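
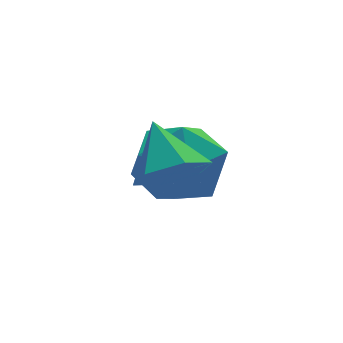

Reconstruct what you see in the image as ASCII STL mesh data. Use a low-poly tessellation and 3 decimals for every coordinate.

solid 
facet normal -0.066 -0.801 -0.595
outer loop
vertex -1.83 -4.533 1.733
vertex -2.427 -4.309 1.497
vertex -1.849 -4.127 1.188
endloop
endfacet
facet normal 0.914 0.341 0.222
outer loop
vertex -1.83 -4.533 1.733
vertex -1.849 -4.127 1.188
vertex -2.353 -3.411 2.163
endloop
endfacet
facet normal -0.066 -0.801 -0.595
outer loop
vertex -1.849 -4.127 1.188
vertex -2.427 -4.309 1.497
vertex -2.446 -3.903 0.952
endloop
endfacet
facet normal 0.450 0.815 -0.366
outer loop
vertex -1.849 -4.127 1.188
vertex -2.446 -3.903 0.952
vertex -2.353 -3.411 2.163
endloop
endfacet
facet normal -0.067 -0.801 -0.595
outer loop
vertex -2.446 -3.903 0.952
vertex -2.427 -4.309 1.497
vertex -3.024 -4.084 1.261
endloop
endfacet
facet normal -0.431 0.847 -0.311
outer loop
vertex -2.446 -3.903 0.952
vertex -3.024 -4.084 1.261
vertex -2.353 -3.411 2.163
endloop
endfacet
facet normal -0.067 -0.801 -0.595
outer loop
vertex -3.024 -4.084 1.261
vertex -2.427 -4.309 1.497
vertex -3.005 -4.49 1.806
endloop
endfacet
facet normal -0.852 0.405 0.332
outer loop
vertex -3.024 -4.084 1.261
vertex -3.005 -4.49 1.806
vertex -2.353 -3.411 2.163
endloop
endfacet
facet normal -0.067 -0.801 -0.595
outer loop
vertex -3.005 -4.49 1.806
vertex -2.427 -4.309 1.497
vertex -2.408 -4.715 2.042
endloop
endfacet
facet normal -0.389 -0.069 0.919
outer loop
vertex -3.005 -4.49 1.806
vertex -2.408 -4.715 2.042
vertex -2.353 -3.411 2.163
endloop
endfacet
facet normal -0.066 -0.801 -0.595
outer loop
vertex -2.408 -4.715 2.042
vertex -2.427 -4.309 1.497
vertex -1.83 -4.533 1.733
endloop
endfacet
facet normal 0.494 -0.101 0.864
outer loop
vertex -2.408 -4.715 2.042
vertex -1.83 -4.533 1.733
vertex -2.353 -3.411 2.163
endloop
endfacet
facet normal -0.439 0.357 0.825
outer loop
vertex -1.766 -1.916 0.751
vertex -2.298 -2.709 0.811
vertex -1.447 -2.67 1.247
endloop
endfacet
facet normal 0.230 0.601 0.766
outer loop
vertex -1.766 -1.916 0.751
vertex -1.447 -2.67 1.247
vertex -0.849 -2.18 0.683
endloop
endfacet
facet normal 0.284 0.948 0.144
outer loop
vertex -1.766 -1.916 0.751
vertex -0.849 -2.18 0.683
vertex -1.33 -1.917 -0.101
endloop
endfacet
facet normal -0.351 0.919 -0.181
outer loop
vertex -1.766 -1.916 0.751
vertex -1.33 -1.917 -0.101
vertex -2.226 -2.244 -0.022
endloop
endfacet
facet normal -0.798 0.553 0.240
outer loop
vertex -1.766 -1.916 0.751
vertex -2.226 -2.244 -0.022
vertex -2.298 -2.709 0.811
endloop
endfacet
facet normal 0.668 0.039 0.743
outer loop
vertex -0.849 -2.18 0.683
vertex -1.447 -2.67 1.247
vertex -0.814 -3.136 0.702
endloop
endfacet
facet normal -0.413 -0.356 0.838
outer loop
vertex -1.447 -2.67 1.247
vertex -2.298 -2.709 0.811
vertex -1.71 -3.463 0.781
endloop
endfacet
facet normal -0.993 -0.039 -0.107
outer loop
vertex -2.298 -2.709 0.811
vertex -2.226 -2.244 -0.022
vertex -2.191 -3.2 -0.003
endloop
endfacet
facet normal -0.271 0.553 -0.788
outer loop
vertex -2.226 -2.244 -0.022
vertex -1.33 -1.917 -0.101
vertex -1.593 -2.71 -0.567
endloop
endfacet
facet normal 0.756 0.600 -0.262
outer loop
vertex -1.33 -1.917 -0.101
vertex -0.849 -2.18 0.683
vertex -0.742 -2.671 -0.131
endloop
endfacet
facet normal 0.351 -0.919 0.181
outer loop
vertex -1.274 -3.464 -0.071
vertex -0.814 -3.136 0.702
vertex -1.71 -3.463 0.781
endloop
endfacet
facet normal -0.284 -0.948 -0.144
outer loop
vertex -1.274 -3.464 -0.071
vertex -1.71 -3.463 0.781
vertex -2.191 -3.2 -0.003
endloop
endfacet
facet normal -0.230 -0.601 -0.766
outer loop
vertex -1.274 -3.464 -0.071
vertex -2.191 -3.2 -0.003
vertex -1.593 -2.71 -0.567
endloop
endfacet
facet normal 0.439 -0.357 -0.825
outer loop
vertex -1.274 -3.464 -0.071
vertex -1.593 -2.71 -0.567
vertex -0.742 -2.671 -0.131
endloop
endfacet
facet normal 0.798 -0.553 -0.240
outer loop
vertex -1.274 -3.464 -0.071
vertex -0.742 -2.671 -0.131
vertex -0.814 -3.136 0.702
endloop
endfacet
facet normal 0.271 -0.553 0.788
outer loop
vertex -1.71 -3.463 0.781
vertex -0.814 -3.136 0.702
vertex -1.447 -2.67 1.247
endloop
endfacet
facet normal -0.756 -0.600 0.262
outer loop
vertex -2.191 -3.2 -0.003
vertex -1.71 -3.463 0.781
vertex -2.298 -2.709 0.811
endloop
endfacet
facet normal -0.668 -0.039 -0.743
outer loop
vertex -1.593 -2.71 -0.567
vertex -2.191 -3.2 -0.003
vertex -2.226 -2.244 -0.022
endloop
endfacet
facet normal 0.413 0.356 -0.838
outer loop
vertex -0.742 -2.671 -0.131
vertex -1.593 -2.71 -0.567
vertex -1.33 -1.917 -0.101
endloop
endfacet
facet normal 0.993 0.039 0.107
outer loop
vertex -0.814 -3.136 0.702
vertex -0.742 -2.671 -0.131
vertex -0.849 -2.18 0.683
endloop
endfacet

endsolid


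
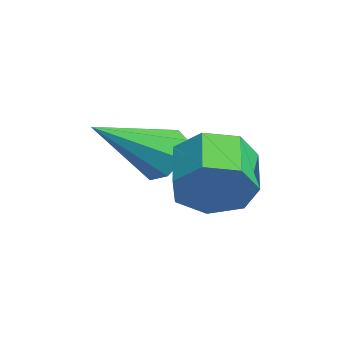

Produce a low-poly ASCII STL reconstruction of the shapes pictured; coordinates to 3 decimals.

solid 
facet normal -0.243 0.810 -0.534
outer loop
vertex 0.913 2.918 -2.468
vertex 0.278 2.975 -2.092
vertex 0.964 3.239 -2.004
endloop
endfacet
facet normal 0.992 -0.120 -0.026
outer loop
vertex 0.913 2.918 -2.468
vertex 0.964 3.239 -2.004
vertex 0.762 1.365 -1.028
endloop
endfacet
facet normal -0.243 0.809 -0.535
outer loop
vertex 0.964 3.239 -2.004
vertex 0.278 2.975 -2.092
vertex 0.612 3.406 -1.592
endloop
endfacet
facet normal 0.784 0.218 0.581
outer loop
vertex 0.964 3.239 -2.004
vertex 0.612 3.406 -1.592
vertex 0.762 1.365 -1.028
endloop
endfacet
facet normal -0.244 0.809 -0.535
outer loop
vertex 0.612 3.406 -1.592
vertex 0.278 2.975 -2.092
vertex 0.065 3.32 -1.473
endloop
endfacet
facet normal 0.163 0.274 0.948
outer loop
vertex 0.612 3.406 -1.592
vertex 0.065 3.32 -1.473
vertex 0.762 1.365 -1.028
endloop
endfacet
facet normal -0.243 0.809 -0.535
outer loop
vertex 0.065 3.32 -1.473
vertex 0.278 2.975 -2.092
vertex -0.357 3.032 -1.717
endloop
endfacet
facet normal -0.508 0.015 0.861
outer loop
vertex 0.065 3.32 -1.473
vertex -0.357 3.032 -1.717
vertex 0.762 1.365 -1.028
endloop
endfacet
facet normal -0.243 0.810 -0.534
outer loop
vertex -0.357 3.032 -1.717
vertex 0.278 2.975 -2.092
vertex -0.408 2.711 -2.18
endloop
endfacet
facet normal -0.834 -0.406 0.373
outer loop
vertex -0.357 3.032 -1.717
vertex -0.408 2.711 -2.18
vertex 0.762 1.365 -1.028
endloop
endfacet
facet normal -0.243 0.809 -0.535
outer loop
vertex -0.408 2.711 -2.18
vertex 0.278 2.975 -2.092
vertex -0.056 2.544 -2.592
endloop
endfacet
facet normal -0.626 -0.744 -0.233
outer loop
vertex -0.408 2.711 -2.18
vertex -0.056 2.544 -2.592
vertex 0.762 1.365 -1.028
endloop
endfacet
facet normal -0.244 0.809 -0.535
outer loop
vertex -0.056 2.544 -2.592
vertex 0.278 2.975 -2.092
vertex 0.491 2.63 -2.711
endloop
endfacet
facet normal -0.005 -0.800 -0.600
outer loop
vertex -0.056 2.544 -2.592
vertex 0.491 2.63 -2.711
vertex 0.762 1.365 -1.028
endloop
endfacet
facet normal -0.244 0.809 -0.535
outer loop
vertex 0.491 2.63 -2.711
vertex 0.278 2.975 -2.092
vertex 0.913 2.918 -2.468
endloop
endfacet
facet normal 0.665 -0.541 -0.514
outer loop
vertex 0.491 2.63 -2.711
vertex 0.913 2.918 -2.468
vertex 0.762 1.365 -1.028
endloop
endfacet
facet normal 0.874 -0.192 -0.446
outer loop
vertex 2.367 4.112 -1.896
vertex 1.931 3.669 -2.56
vertex 2.148 4.551 -2.514
endloop
endfacet
facet normal 0.398 0.809 0.433
outer loop
vertex 2.367 4.112 -1.896
vertex 2.148 4.551 -2.514
vertex 1.265 4.354 -1.335
endloop
endfacet
facet normal 0.399 0.808 0.434
outer loop
vertex 1.265 4.354 -1.335
vertex 2.148 4.551 -2.514
vertex 1.046 4.794 -1.954
endloop
endfacet
facet normal -0.874 0.192 0.446
outer loop
vertex 1.265 4.354 -1.335
vertex 1.046 4.794 -1.954
vertex 0.829 3.911 -2.0
endloop
endfacet
facet normal 0.875 -0.192 -0.445
outer loop
vertex 2.148 4.551 -2.514
vertex 1.931 3.669 -2.56
vertex 1.766 4.326 -3.168
endloop
endfacet
facet normal 0.033 0.939 -0.342
outer loop
vertex 2.148 4.551 -2.514
vertex 1.766 4.326 -3.168
vertex 1.046 4.794 -1.954
endloop
endfacet
facet normal 0.031 0.939 -0.343
outer loop
vertex 1.046 4.794 -1.954
vertex 1.766 4.326 -3.168
vertex 0.664 4.568 -2.607
endloop
endfacet
facet normal -0.875 0.192 0.445
outer loop
vertex 1.046 4.794 -1.954
vertex 0.664 4.568 -2.607
vertex 0.829 3.911 -2.0
endloop
endfacet
facet normal 0.875 -0.192 -0.445
outer loop
vertex 1.766 4.326 -3.168
vertex 1.931 3.669 -2.56
vertex 1.508 3.606 -3.364
endloop
endfacet
facet normal -0.358 0.363 -0.860
outer loop
vertex 1.766 4.326 -3.168
vertex 1.508 3.606 -3.364
vertex 0.664 4.568 -2.607
endloop
endfacet
facet normal -0.358 0.363 -0.860
outer loop
vertex 0.664 4.568 -2.607
vertex 1.508 3.606 -3.364
vertex 0.406 3.848 -2.803
endloop
endfacet
facet normal -0.874 0.192 0.446
outer loop
vertex 0.664 4.568 -2.607
vertex 0.406 3.848 -2.803
vertex 0.829 3.911 -2.0
endloop
endfacet
facet normal 0.875 -0.191 -0.445
outer loop
vertex 1.508 3.606 -3.364
vertex 1.931 3.669 -2.56
vertex 1.569 2.933 -2.955
endloop
endfacet
facet normal -0.479 -0.487 -0.730
outer loop
vertex 1.508 3.606 -3.364
vertex 1.569 2.933 -2.955
vertex 0.406 3.848 -2.803
endloop
endfacet
facet normal -0.479 -0.487 -0.730
outer loop
vertex 0.406 3.848 -2.803
vertex 1.569 2.933 -2.955
vertex 0.467 3.175 -2.394
endloop
endfacet
facet normal -0.874 0.192 0.446
outer loop
vertex 0.406 3.848 -2.803
vertex 0.467 3.175 -2.394
vertex 0.829 3.911 -2.0
endloop
endfacet
facet normal 0.875 -0.192 -0.445
outer loop
vertex 1.569 2.933 -2.955
vertex 1.931 3.669 -2.56
vertex 1.902 2.814 -2.249
endloop
endfacet
facet normal -0.239 -0.970 -0.051
outer loop
vertex 1.569 2.933 -2.955
vertex 1.902 2.814 -2.249
vertex 0.467 3.175 -2.394
endloop
endfacet
facet normal -0.239 -0.970 -0.049
outer loop
vertex 0.467 3.175 -2.394
vertex 1.902 2.814 -2.249
vertex 0.8 3.057 -1.688
endloop
endfacet
facet normal -0.875 0.192 0.445
outer loop
vertex 0.467 3.175 -2.394
vertex 0.8 3.057 -1.688
vertex 0.829 3.911 -2.0
endloop
endfacet
facet normal 0.875 -0.192 -0.445
outer loop
vertex 1.902 2.814 -2.249
vertex 1.931 3.669 -2.56
vertex 2.257 3.339 -1.777
endloop
endfacet
facet normal 0.181 -0.722 0.668
outer loop
vertex 1.902 2.814 -2.249
vertex 2.257 3.339 -1.777
vertex 0.8 3.057 -1.688
endloop
endfacet
facet normal 0.181 -0.722 0.668
outer loop
vertex 0.8 3.057 -1.688
vertex 2.257 3.339 -1.777
vertex 1.155 3.581 -1.217
endloop
endfacet
facet normal -0.875 0.192 0.445
outer loop
vertex 0.8 3.057 -1.688
vertex 1.155 3.581 -1.217
vertex 0.829 3.911 -2.0
endloop
endfacet
facet normal 0.874 -0.193 -0.445
outer loop
vertex 2.257 3.339 -1.777
vertex 1.931 3.669 -2.56
vertex 2.367 4.112 -1.896
endloop
endfacet
facet normal 0.464 0.070 0.883
outer loop
vertex 2.257 3.339 -1.777
vertex 2.367 4.112 -1.896
vertex 1.155 3.581 -1.217
endloop
endfacet
facet normal 0.465 0.069 0.883
outer loop
vertex 1.155 3.581 -1.217
vertex 2.367 4.112 -1.896
vertex 1.265 4.354 -1.335
endloop
endfacet
facet normal -0.875 0.192 0.445
outer loop
vertex 1.155 3.581 -1.217
vertex 1.265 4.354 -1.335
vertex 0.829 3.911 -2.0
endloop
endfacet

endsolid


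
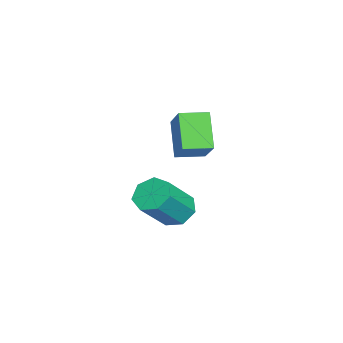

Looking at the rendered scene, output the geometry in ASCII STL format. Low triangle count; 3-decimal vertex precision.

solid 
facet normal -0.550 0.411 -0.727
outer loop
vertex 3.263 -2.032 0.857
vertex 2.73 -1.664 1.468
vertex 3.468 -1.328 1.1
endloop
endfacet
facet normal 0.792 -0.020 -0.611
outer loop
vertex 3.263 -2.032 0.857
vertex 3.468 -1.328 1.1
vertex 4.402 -2.883 2.361
endloop
endfacet
facet normal 0.792 -0.020 -0.611
outer loop
vertex 4.402 -2.883 2.361
vertex 3.468 -1.328 1.1
vertex 4.607 -2.179 2.604
endloop
endfacet
facet normal 0.551 -0.411 0.726
outer loop
vertex 4.402 -2.883 2.361
vertex 4.607 -2.179 2.604
vertex 3.87 -2.516 2.972
endloop
endfacet
facet normal -0.550 0.411 -0.727
outer loop
vertex 3.468 -1.328 1.1
vertex 2.73 -1.664 1.468
vertex 3.117 -0.877 1.62
endloop
endfacet
facet normal 0.701 0.700 -0.134
outer loop
vertex 3.468 -1.328 1.1
vertex 3.117 -0.877 1.62
vertex 4.607 -2.179 2.604
endloop
endfacet
facet normal 0.701 0.701 -0.134
outer loop
vertex 4.607 -2.179 2.604
vertex 3.117 -0.877 1.62
vertex 4.256 -1.729 3.124
endloop
endfacet
facet normal 0.551 -0.410 0.727
outer loop
vertex 4.607 -2.179 2.604
vertex 4.256 -1.729 3.124
vertex 3.87 -2.516 2.972
endloop
endfacet
facet normal -0.551 0.411 -0.726
outer loop
vertex 3.117 -0.877 1.62
vertex 2.73 -1.664 1.468
vertex 2.476 -1.019 2.026
endloop
endfacet
facet normal 0.083 0.893 0.443
outer loop
vertex 3.117 -0.877 1.62
vertex 2.476 -1.019 2.026
vertex 4.256 -1.729 3.124
endloop
endfacet
facet normal 0.083 0.893 0.443
outer loop
vertex 4.256 -1.729 3.124
vertex 2.476 -1.019 2.026
vertex 3.615 -1.871 3.53
endloop
endfacet
facet normal 0.551 -0.411 0.726
outer loop
vertex 4.256 -1.729 3.124
vertex 3.615 -1.871 3.53
vertex 3.87 -2.516 2.972
endloop
endfacet
facet normal -0.550 0.412 -0.726
outer loop
vertex 2.476 -1.019 2.026
vertex 2.73 -1.664 1.468
vertex 2.026 -1.647 2.011
endloop
endfacet
facet normal -0.598 0.412 0.687
outer loop
vertex 2.476 -1.019 2.026
vertex 2.026 -1.647 2.011
vertex 3.615 -1.871 3.53
endloop
endfacet
facet normal -0.598 0.413 0.687
outer loop
vertex 3.615 -1.871 3.53
vertex 2.026 -1.647 2.011
vertex 3.165 -2.498 3.515
endloop
endfacet
facet normal 0.549 -0.412 0.727
outer loop
vertex 3.615 -1.871 3.53
vertex 3.165 -2.498 3.515
vertex 3.87 -2.516 2.972
endloop
endfacet
facet normal -0.551 0.410 -0.727
outer loop
vertex 2.026 -1.647 2.011
vertex 2.73 -1.664 1.468
vertex 2.107 -2.288 1.588
endloop
endfacet
facet normal -0.828 -0.378 0.414
outer loop
vertex 2.026 -1.647 2.011
vertex 2.107 -2.288 1.588
vertex 3.165 -2.498 3.515
endloop
endfacet
facet normal -0.828 -0.378 0.414
outer loop
vertex 3.165 -2.498 3.515
vertex 2.107 -2.288 1.588
vertex 3.246 -3.139 3.092
endloop
endfacet
facet normal 0.550 -0.411 0.727
outer loop
vertex 3.165 -2.498 3.515
vertex 3.246 -3.139 3.092
vertex 3.87 -2.516 2.972
endloop
endfacet
facet normal -0.551 0.411 -0.726
outer loop
vertex 2.107 -2.288 1.588
vertex 2.73 -1.664 1.468
vertex 2.657 -2.459 1.074
endloop
endfacet
facet normal -0.435 -0.884 -0.171
outer loop
vertex 2.107 -2.288 1.588
vertex 2.657 -2.459 1.074
vertex 3.246 -3.139 3.092
endloop
endfacet
facet normal -0.435 -0.884 -0.171
outer loop
vertex 3.246 -3.139 3.092
vertex 2.657 -2.459 1.074
vertex 3.796 -3.31 2.578
endloop
endfacet
facet normal 0.551 -0.412 0.726
outer loop
vertex 3.246 -3.139 3.092
vertex 3.796 -3.31 2.578
vertex 3.87 -2.516 2.972
endloop
endfacet
facet normal -0.550 0.411 -0.727
outer loop
vertex 2.657 -2.459 1.074
vertex 2.73 -1.664 1.468
vertex 3.263 -2.032 0.857
endloop
endfacet
facet normal 0.286 -0.725 -0.627
outer loop
vertex 2.657 -2.459 1.074
vertex 3.263 -2.032 0.857
vertex 3.796 -3.31 2.578
endloop
endfacet
facet normal 0.286 -0.725 -0.627
outer loop
vertex 3.796 -3.31 2.578
vertex 3.263 -2.032 0.857
vertex 4.402 -2.883 2.361
endloop
endfacet
facet normal 0.550 -0.412 0.726
outer loop
vertex 3.796 -3.31 2.578
vertex 4.402 -2.883 2.361
vertex 3.87 -2.516 2.972
endloop
endfacet
facet normal -0.698 -0.267 -0.664
outer loop
vertex -1.729 -2.466 4.062
vertex -2.129 -1.231 3.986
vertex -0.501 -2.156 2.646
endloop
endfacet
facet normal 0.308 -0.950 0.059
outer loop
vertex 0.769 -1.669 3.854
vertex -1.729 -2.466 4.062
vertex -0.501 -2.156 2.646
endloop
endfacet
facet normal -0.698 -0.268 -0.663
outer loop
vertex -0.501 -2.156 2.646
vertex -2.129 -1.231 3.986
vertex -0.902 -0.921 2.569
endloop
endfacet
facet normal 0.646 0.163 -0.745
outer loop
vertex -0.902 -0.921 2.569
vertex 0.769 -1.669 3.854
vertex -0.501 -2.156 2.646
endloop
endfacet
facet normal -0.646 -0.163 0.745
outer loop
vertex -1.729 -2.466 4.062
vertex -0.859 -0.744 5.194
vertex -2.129 -1.231 3.986
endloop
endfacet
facet normal 0.308 -0.950 0.059
outer loop
vertex -0.458 -1.979 5.271
vertex -1.729 -2.466 4.062
vertex 0.769 -1.669 3.854
endloop
endfacet
facet normal -0.646 -0.163 0.745
outer loop
vertex -0.458 -1.979 5.271
vertex -0.859 -0.744 5.194
vertex -1.729 -2.466 4.062
endloop
endfacet
facet normal -0.308 0.950 -0.059
outer loop
vertex -2.129 -1.231 3.986
vertex -0.859 -0.744 5.194
vertex -0.902 -0.921 2.569
endloop
endfacet
facet normal 0.646 0.163 -0.745
outer loop
vertex 0.369 -0.434 3.778
vertex 0.769 -1.669 3.854
vertex -0.902 -0.921 2.569
endloop
endfacet
facet normal -0.308 0.950 -0.059
outer loop
vertex -0.902 -0.921 2.569
vertex -0.859 -0.744 5.194
vertex 0.369 -0.434 3.778
endloop
endfacet
facet normal 0.699 0.267 0.664
outer loop
vertex 0.369 -0.434 3.778
vertex -0.458 -1.979 5.271
vertex 0.769 -1.669 3.854
endloop
endfacet
facet normal 0.698 0.268 0.664
outer loop
vertex -0.859 -0.744 5.194
vertex -0.458 -1.979 5.271
vertex 0.369 -0.434 3.778
endloop
endfacet

endsolid


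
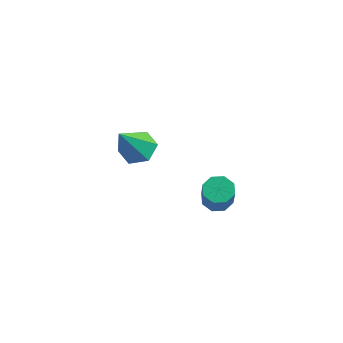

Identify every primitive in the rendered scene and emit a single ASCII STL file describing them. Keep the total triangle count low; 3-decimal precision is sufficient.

solid 
facet normal -0.383 0.422 -0.822
outer loop
vertex 3.274 2.041 0.538
vertex 2.689 1.765 0.669
vertex 2.98 2.335 0.826
endloop
endfacet
facet normal 0.718 0.696 0.023
outer loop
vertex 3.274 2.041 0.538
vertex 2.98 2.335 0.826
vertex 3.936 1.312 1.961
endloop
endfacet
facet normal 0.719 0.695 0.021
outer loop
vertex 3.936 1.312 1.961
vertex 2.98 2.335 0.826
vertex 3.643 1.606 2.248
endloop
endfacet
facet normal 0.382 -0.422 0.822
outer loop
vertex 3.936 1.312 1.961
vertex 3.643 1.606 2.248
vertex 3.351 1.035 2.091
endloop
endfacet
facet normal -0.382 0.422 -0.822
outer loop
vertex 2.98 2.335 0.826
vertex 2.689 1.765 0.669
vertex 2.516 2.295 1.021
endloop
endfacet
facet normal 0.098 0.903 0.418
outer loop
vertex 2.98 2.335 0.826
vertex 2.516 2.295 1.021
vertex 3.643 1.606 2.248
endloop
endfacet
facet normal 0.098 0.904 0.417
outer loop
vertex 3.643 1.606 2.248
vertex 2.516 2.295 1.021
vertex 3.179 1.566 2.444
endloop
endfacet
facet normal 0.383 -0.422 0.822
outer loop
vertex 3.643 1.606 2.248
vertex 3.179 1.566 2.444
vertex 3.351 1.035 2.091
endloop
endfacet
facet normal -0.382 0.421 -0.822
outer loop
vertex 2.516 2.295 1.021
vertex 2.689 1.765 0.669
vertex 2.153 1.944 1.01
endloop
endfacet
facet normal -0.581 0.583 0.569
outer loop
vertex 2.516 2.295 1.021
vertex 2.153 1.944 1.01
vertex 3.179 1.566 2.444
endloop
endfacet
facet normal -0.581 0.583 0.569
outer loop
vertex 3.179 1.566 2.444
vertex 2.153 1.944 1.01
vertex 2.816 1.215 2.433
endloop
endfacet
facet normal 0.383 -0.422 0.822
outer loop
vertex 3.179 1.566 2.444
vertex 2.816 1.215 2.433
vertex 3.351 1.035 2.091
endloop
endfacet
facet normal -0.382 0.422 -0.822
outer loop
vertex 2.153 1.944 1.01
vertex 2.689 1.765 0.669
vertex 2.104 1.488 0.799
endloop
endfacet
facet normal -0.919 -0.080 0.387
outer loop
vertex 2.153 1.944 1.01
vertex 2.104 1.488 0.799
vertex 2.816 1.215 2.433
endloop
endfacet
facet normal -0.919 -0.078 0.387
outer loop
vertex 2.816 1.215 2.433
vertex 2.104 1.488 0.799
vertex 2.766 0.759 2.222
endloop
endfacet
facet normal 0.383 -0.422 0.822
outer loop
vertex 2.816 1.215 2.433
vertex 2.766 0.759 2.222
vertex 3.351 1.035 2.091
endloop
endfacet
facet normal -0.382 0.422 -0.822
outer loop
vertex 2.104 1.488 0.799
vertex 2.689 1.765 0.669
vertex 2.397 1.194 0.512
endloop
endfacet
facet normal -0.719 -0.695 -0.022
outer loop
vertex 2.104 1.488 0.799
vertex 2.397 1.194 0.512
vertex 2.766 0.759 2.222
endloop
endfacet
facet normal -0.718 -0.696 -0.022
outer loop
vertex 2.766 0.759 2.222
vertex 2.397 1.194 0.512
vertex 3.06 0.465 1.934
endloop
endfacet
facet normal 0.383 -0.422 0.822
outer loop
vertex 2.766 0.759 2.222
vertex 3.06 0.465 1.934
vertex 3.351 1.035 2.091
endloop
endfacet
facet normal -0.383 0.422 -0.822
outer loop
vertex 2.397 1.194 0.512
vertex 2.689 1.765 0.669
vertex 2.861 1.234 0.316
endloop
endfacet
facet normal -0.098 -0.903 -0.417
outer loop
vertex 2.397 1.194 0.512
vertex 2.861 1.234 0.316
vertex 3.06 0.465 1.934
endloop
endfacet
facet normal -0.098 -0.903 -0.417
outer loop
vertex 3.06 0.465 1.934
vertex 2.861 1.234 0.316
vertex 3.524 0.505 1.739
endloop
endfacet
facet normal 0.382 -0.422 0.822
outer loop
vertex 3.06 0.465 1.934
vertex 3.524 0.505 1.739
vertex 3.351 1.035 2.091
endloop
endfacet
facet normal -0.383 0.422 -0.822
outer loop
vertex 2.861 1.234 0.316
vertex 2.689 1.765 0.669
vertex 3.224 1.585 0.327
endloop
endfacet
facet normal 0.581 -0.583 -0.569
outer loop
vertex 2.861 1.234 0.316
vertex 3.224 1.585 0.327
vertex 3.524 0.505 1.739
endloop
endfacet
facet normal 0.581 -0.583 -0.569
outer loop
vertex 3.524 0.505 1.739
vertex 3.224 1.585 0.327
vertex 3.887 0.856 1.75
endloop
endfacet
facet normal 0.382 -0.421 0.822
outer loop
vertex 3.524 0.505 1.739
vertex 3.887 0.856 1.75
vertex 3.351 1.035 2.091
endloop
endfacet
facet normal -0.383 0.422 -0.822
outer loop
vertex 3.224 1.585 0.327
vertex 2.689 1.765 0.669
vertex 3.274 2.041 0.538
endloop
endfacet
facet normal 0.918 0.079 -0.388
outer loop
vertex 3.224 1.585 0.327
vertex 3.274 2.041 0.538
vertex 3.887 0.856 1.75
endloop
endfacet
facet normal 0.919 0.080 -0.386
outer loop
vertex 3.887 0.856 1.75
vertex 3.274 2.041 0.538
vertex 3.936 1.312 1.961
endloop
endfacet
facet normal 0.382 -0.422 0.822
outer loop
vertex 3.887 0.856 1.75
vertex 3.936 1.312 1.961
vertex 3.351 1.035 2.091
endloop
endfacet
facet normal -0.042 0.579 -0.814
outer loop
vertex -1.221 2.671 1.238
vertex -1.904 2.215 0.949
vertex -2.028 2.914 1.453
endloop
endfacet
facet normal 0.363 0.524 0.771
outer loop
vertex -1.221 2.671 1.238
vertex -2.028 2.914 1.453
vertex -1.816 1.005 2.651
endloop
endfacet
facet normal -0.042 0.579 -0.814
outer loop
vertex -2.028 2.914 1.453
vertex -1.904 2.215 0.949
vertex -2.711 2.459 1.164
endloop
endfacet
facet normal -0.567 0.392 0.724
outer loop
vertex -2.028 2.914 1.453
vertex -2.711 2.459 1.164
vertex -1.816 1.005 2.651
endloop
endfacet
facet normal -0.042 0.579 -0.814
outer loop
vertex -2.711 2.459 1.164
vertex -1.904 2.215 0.949
vertex -2.587 1.76 0.661
endloop
endfacet
facet normal -0.916 -0.328 0.230
outer loop
vertex -2.711 2.459 1.164
vertex -2.587 1.76 0.661
vertex -1.816 1.005 2.651
endloop
endfacet
facet normal -0.043 0.579 -0.814
outer loop
vertex -2.587 1.76 0.661
vertex -1.904 2.215 0.949
vertex -1.78 1.517 0.446
endloop
endfacet
facet normal -0.334 -0.917 -0.218
outer loop
vertex -2.587 1.76 0.661
vertex -1.78 1.517 0.446
vertex -1.816 1.005 2.651
endloop
endfacet
facet normal -0.043 0.579 -0.814
outer loop
vertex -1.78 1.517 0.446
vertex -1.904 2.215 0.949
vertex -1.097 1.972 0.734
endloop
endfacet
facet normal 0.595 -0.785 -0.172
outer loop
vertex -1.78 1.517 0.446
vertex -1.097 1.972 0.734
vertex -1.816 1.005 2.651
endloop
endfacet
facet normal -0.042 0.579 -0.814
outer loop
vertex -1.097 1.972 0.734
vertex -1.904 2.215 0.949
vertex -1.221 2.671 1.238
endloop
endfacet
facet normal 0.945 -0.064 0.322
outer loop
vertex -1.097 1.972 0.734
vertex -1.221 2.671 1.238
vertex -1.816 1.005 2.651
endloop
endfacet

endsolid


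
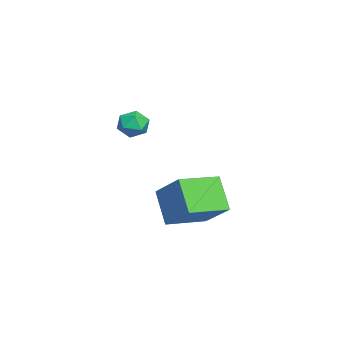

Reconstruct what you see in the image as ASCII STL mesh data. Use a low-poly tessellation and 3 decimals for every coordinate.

solid 
facet normal -0.583 0.801 -0.136
outer loop
vertex 1.248 4.193 -1.75
vertex 2.214 4.676 -3.05
vertex 0.151 3.194 -2.936
endloop
endfacet
facet normal -0.572 -0.285 0.769
outer loop
vertex 1.206 1.744 -2.69
vertex 1.248 4.193 -1.75
vertex 0.151 3.194 -2.936
endloop
endfacet
facet normal -0.583 0.801 -0.136
outer loop
vertex 0.151 3.194 -2.936
vertex 2.214 4.676 -3.05
vertex 1.117 3.677 -4.236
endloop
endfacet
facet normal -0.577 -0.526 -0.624
outer loop
vertex 1.117 3.677 -4.236
vertex 1.206 1.744 -2.69
vertex 0.151 3.194 -2.936
endloop
endfacet
facet normal 0.577 0.526 0.624
outer loop
vertex 1.248 4.193 -1.75
vertex 3.269 3.226 -2.804
vertex 2.214 4.676 -3.05
endloop
endfacet
facet normal -0.572 -0.285 0.769
outer loop
vertex 2.303 2.743 -1.504
vertex 1.248 4.193 -1.75
vertex 1.206 1.744 -2.69
endloop
endfacet
facet normal 0.577 0.526 0.624
outer loop
vertex 2.303 2.743 -1.504
vertex 3.269 3.226 -2.804
vertex 1.248 4.193 -1.75
endloop
endfacet
facet normal 0.572 0.285 -0.769
outer loop
vertex 2.214 4.676 -3.05
vertex 3.269 3.226 -2.804
vertex 1.117 3.677 -4.236
endloop
endfacet
facet normal -0.577 -0.526 -0.624
outer loop
vertex 2.172 2.227 -3.99
vertex 1.206 1.744 -2.69
vertex 1.117 3.677 -4.236
endloop
endfacet
facet normal 0.572 0.285 -0.769
outer loop
vertex 1.117 3.677 -4.236
vertex 3.269 3.226 -2.804
vertex 2.172 2.227 -3.99
endloop
endfacet
facet normal 0.583 -0.801 0.136
outer loop
vertex 2.172 2.227 -3.99
vertex 2.303 2.743 -1.504
vertex 1.206 1.744 -2.69
endloop
endfacet
facet normal 0.583 -0.801 0.136
outer loop
vertex 3.269 3.226 -2.804
vertex 2.303 2.743 -1.504
vertex 2.172 2.227 -3.99
endloop
endfacet
facet normal 0.040 -0.188 0.981
outer loop
vertex 2.561 1.198 2.095
vertex 2.93 0.636 1.972
vertex 3.243 1.234 2.074
endloop
endfacet
facet normal -0.001 0.514 0.858
outer loop
vertex 2.561 1.198 2.095
vertex 3.243 1.234 2.074
vertex 2.865 1.723 1.781
endloop
endfacet
facet normal -0.598 0.637 0.487
outer loop
vertex 2.561 1.198 2.095
vertex 2.865 1.723 1.781
vertex 2.318 1.426 1.498
endloop
endfacet
facet normal -0.925 0.012 0.381
outer loop
vertex 2.561 1.198 2.095
vertex 2.318 1.426 1.498
vertex 2.358 0.754 1.616
endloop
endfacet
facet normal -0.530 -0.498 0.686
outer loop
vertex 2.561 1.198 2.095
vertex 2.358 0.754 1.616
vertex 2.93 0.636 1.972
endloop
endfacet
facet normal 0.554 0.699 0.452
outer loop
vertex 2.865 1.723 1.781
vertex 3.243 1.234 2.074
vertex 3.422 1.486 1.464
endloop
endfacet
facet normal 0.622 -0.437 0.650
outer loop
vertex 3.243 1.234 2.074
vertex 2.93 0.636 1.972
vertex 3.462 0.814 1.582
endloop
endfacet
facet normal -0.301 -0.938 0.173
outer loop
vertex 2.93 0.636 1.972
vertex 2.358 0.754 1.616
vertex 2.915 0.517 1.299
endloop
endfacet
facet normal -0.940 -0.113 -0.322
outer loop
vertex 2.358 0.754 1.616
vertex 2.318 1.426 1.498
vertex 2.537 1.006 1.006
endloop
endfacet
facet normal -0.411 0.899 -0.150
outer loop
vertex 2.318 1.426 1.498
vertex 2.865 1.723 1.781
vertex 2.85 1.604 1.108
endloop
endfacet
facet normal 0.925 -0.012 -0.381
outer loop
vertex 3.219 1.042 0.985
vertex 3.422 1.486 1.464
vertex 3.462 0.814 1.582
endloop
endfacet
facet normal 0.598 -0.637 -0.487
outer loop
vertex 3.219 1.042 0.985
vertex 3.462 0.814 1.582
vertex 2.915 0.517 1.299
endloop
endfacet
facet normal 0.001 -0.514 -0.858
outer loop
vertex 3.219 1.042 0.985
vertex 2.915 0.517 1.299
vertex 2.537 1.006 1.006
endloop
endfacet
facet normal -0.040 0.188 -0.981
outer loop
vertex 3.219 1.042 0.985
vertex 2.537 1.006 1.006
vertex 2.85 1.604 1.108
endloop
endfacet
facet normal 0.530 0.498 -0.686
outer loop
vertex 3.219 1.042 0.985
vertex 2.85 1.604 1.108
vertex 3.422 1.486 1.464
endloop
endfacet
facet normal 0.940 0.113 0.322
outer loop
vertex 3.462 0.814 1.582
vertex 3.422 1.486 1.464
vertex 3.243 1.234 2.074
endloop
endfacet
facet normal 0.411 -0.899 0.150
outer loop
vertex 2.915 0.517 1.299
vertex 3.462 0.814 1.582
vertex 2.93 0.636 1.972
endloop
endfacet
facet normal -0.554 -0.699 -0.452
outer loop
vertex 2.537 1.006 1.006
vertex 2.915 0.517 1.299
vertex 2.358 0.754 1.616
endloop
endfacet
facet normal -0.622 0.437 -0.650
outer loop
vertex 2.85 1.604 1.108
vertex 2.537 1.006 1.006
vertex 2.318 1.426 1.498
endloop
endfacet
facet normal 0.301 0.938 -0.173
outer loop
vertex 3.422 1.486 1.464
vertex 2.85 1.604 1.108
vertex 2.865 1.723 1.781
endloop
endfacet

endsolid


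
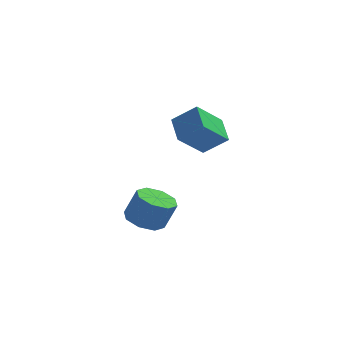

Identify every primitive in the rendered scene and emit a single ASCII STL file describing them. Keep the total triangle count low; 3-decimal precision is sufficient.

solid 
facet normal -0.783 0.061 -0.619
outer loop
vertex 1.932 1.221 3.403
vertex 2.909 2.089 2.254
vertex 2.295 0.054 2.829
endloop
endfacet
facet normal -0.562 -0.499 0.660
outer loop
vertex 3.351 -0.029 3.666
vertex 1.932 1.221 3.403
vertex 2.295 0.054 2.829
endloop
endfacet
facet normal -0.782 0.061 -0.620
outer loop
vertex 2.295 0.054 2.829
vertex 2.909 2.089 2.254
vertex 3.272 0.922 1.681
endloop
endfacet
facet normal 0.269 -0.864 -0.425
outer loop
vertex 3.272 0.922 1.681
vertex 3.351 -0.029 3.666
vertex 2.295 0.054 2.829
endloop
endfacet
facet normal -0.269 0.865 0.425
outer loop
vertex 1.932 1.221 3.403
vertex 3.965 2.006 3.091
vertex 2.909 2.089 2.254
endloop
endfacet
facet normal -0.562 -0.499 0.660
outer loop
vertex 2.988 1.138 4.239
vertex 1.932 1.221 3.403
vertex 3.351 -0.029 3.666
endloop
endfacet
facet normal -0.269 0.864 0.425
outer loop
vertex 2.988 1.138 4.239
vertex 3.965 2.006 3.091
vertex 1.932 1.221 3.403
endloop
endfacet
facet normal 0.562 0.499 -0.660
outer loop
vertex 2.909 2.089 2.254
vertex 3.965 2.006 3.091
vertex 3.272 0.922 1.681
endloop
endfacet
facet normal 0.268 -0.865 -0.425
outer loop
vertex 4.328 0.839 2.517
vertex 3.351 -0.029 3.666
vertex 3.272 0.922 1.681
endloop
endfacet
facet normal 0.562 0.499 -0.660
outer loop
vertex 3.272 0.922 1.681
vertex 3.965 2.006 3.091
vertex 4.328 0.839 2.517
endloop
endfacet
facet normal 0.783 -0.061 0.620
outer loop
vertex 4.328 0.839 2.517
vertex 2.988 1.138 4.239
vertex 3.351 -0.029 3.666
endloop
endfacet
facet normal 0.783 -0.061 0.620
outer loop
vertex 3.965 2.006 3.091
vertex 2.988 1.138 4.239
vertex 4.328 0.839 2.517
endloop
endfacet
facet normal -0.380 -0.029 -0.924
outer loop
vertex 1.69 0.629 -2.695
vertex 0.83 0.78 -2.346
vertex 1.53 1.329 -2.651
endloop
endfacet
facet normal 0.898 0.229 -0.376
outer loop
vertex 1.69 0.629 -2.695
vertex 1.53 1.329 -2.651
vertex 2.23 0.669 -1.382
endloop
endfacet
facet normal 0.898 0.230 -0.376
outer loop
vertex 2.23 0.669 -1.382
vertex 1.53 1.329 -2.651
vertex 2.069 1.369 -1.338
endloop
endfacet
facet normal 0.379 0.029 0.925
outer loop
vertex 2.23 0.669 -1.382
vertex 2.069 1.369 -1.338
vertex 1.37 0.82 -1.034
endloop
endfacet
facet normal -0.380 -0.028 -0.924
outer loop
vertex 1.53 1.329 -2.651
vertex 0.83 0.78 -2.346
vertex 0.96 1.707 -2.428
endloop
endfacet
facet normal 0.477 0.850 -0.222
outer loop
vertex 1.53 1.329 -2.651
vertex 0.96 1.707 -2.428
vertex 2.069 1.369 -1.338
endloop
endfacet
facet normal 0.478 0.849 -0.223
outer loop
vertex 2.069 1.369 -1.338
vertex 0.96 1.707 -2.428
vertex 1.5 1.748 -1.115
endloop
endfacet
facet normal 0.381 0.027 0.924
outer loop
vertex 2.069 1.369 -1.338
vertex 1.5 1.748 -1.115
vertex 1.37 0.82 -1.034
endloop
endfacet
facet normal -0.379 -0.029 -0.925
outer loop
vertex 0.96 1.707 -2.428
vertex 0.83 0.78 -2.346
vertex 0.314 1.542 -2.158
endloop
endfacet
facet normal -0.223 0.973 0.061
outer loop
vertex 0.96 1.707 -2.428
vertex 0.314 1.542 -2.158
vertex 1.5 1.748 -1.115
endloop
endfacet
facet normal -0.223 0.973 0.061
outer loop
vertex 1.5 1.748 -1.115
vertex 0.314 1.542 -2.158
vertex 0.854 1.583 -0.845
endloop
endfacet
facet normal 0.379 0.028 0.925
outer loop
vertex 1.5 1.748 -1.115
vertex 0.854 1.583 -0.845
vertex 1.37 0.82 -1.034
endloop
endfacet
facet normal -0.379 -0.029 -0.925
outer loop
vertex 0.314 1.542 -2.158
vertex 0.83 0.78 -2.346
vertex -0.03 0.931 -1.998
endloop
endfacet
facet normal -0.792 0.527 0.309
outer loop
vertex 0.314 1.542 -2.158
vertex -0.03 0.931 -1.998
vertex 0.854 1.583 -0.845
endloop
endfacet
facet normal -0.792 0.526 0.310
outer loop
vertex 0.854 1.583 -0.845
vertex -0.03 0.931 -1.998
vertex 0.51 0.971 -0.685
endloop
endfacet
facet normal 0.380 0.028 0.925
outer loop
vertex 0.854 1.583 -0.845
vertex 0.51 0.971 -0.685
vertex 1.37 0.82 -1.034
endloop
endfacet
facet normal -0.379 -0.029 -0.925
outer loop
vertex -0.03 0.931 -1.998
vertex 0.83 0.78 -2.346
vertex 0.131 0.231 -2.042
endloop
endfacet
facet normal -0.898 -0.230 0.376
outer loop
vertex -0.03 0.931 -1.998
vertex 0.131 0.231 -2.042
vertex 0.51 0.971 -0.685
endloop
endfacet
facet normal -0.898 -0.229 0.376
outer loop
vertex 0.51 0.971 -0.685
vertex 0.131 0.231 -2.042
vertex 0.67 0.271 -0.729
endloop
endfacet
facet normal 0.380 0.029 0.924
outer loop
vertex 0.51 0.971 -0.685
vertex 0.67 0.271 -0.729
vertex 1.37 0.82 -1.034
endloop
endfacet
facet normal -0.381 -0.027 -0.924
outer loop
vertex 0.131 0.231 -2.042
vertex 0.83 0.78 -2.346
vertex 0.7 -0.148 -2.265
endloop
endfacet
facet normal -0.479 -0.849 0.222
outer loop
vertex 0.131 0.231 -2.042
vertex 0.7 -0.148 -2.265
vertex 0.67 0.271 -0.729
endloop
endfacet
facet normal -0.477 -0.850 0.223
outer loop
vertex 0.67 0.271 -0.729
vertex 0.7 -0.148 -2.265
vertex 1.24 -0.107 -0.952
endloop
endfacet
facet normal 0.380 0.028 0.924
outer loop
vertex 0.67 0.271 -0.729
vertex 1.24 -0.107 -0.952
vertex 1.37 0.82 -1.034
endloop
endfacet
facet normal -0.379 -0.028 -0.925
outer loop
vertex 0.7 -0.148 -2.265
vertex 0.83 0.78 -2.346
vertex 1.346 0.017 -2.535
endloop
endfacet
facet normal 0.223 -0.973 -0.061
outer loop
vertex 0.7 -0.148 -2.265
vertex 1.346 0.017 -2.535
vertex 1.24 -0.107 -0.952
endloop
endfacet
facet normal 0.223 -0.973 -0.061
outer loop
vertex 1.24 -0.107 -0.952
vertex 1.346 0.017 -2.535
vertex 1.886 0.058 -1.222
endloop
endfacet
facet normal 0.379 0.029 0.925
outer loop
vertex 1.24 -0.107 -0.952
vertex 1.886 0.058 -1.222
vertex 1.37 0.82 -1.034
endloop
endfacet
facet normal -0.380 -0.028 -0.925
outer loop
vertex 1.346 0.017 -2.535
vertex 0.83 0.78 -2.346
vertex 1.69 0.629 -2.695
endloop
endfacet
facet normal 0.792 -0.526 -0.309
outer loop
vertex 1.346 0.017 -2.535
vertex 1.69 0.629 -2.695
vertex 1.886 0.058 -1.222
endloop
endfacet
facet normal 0.792 -0.527 -0.310
outer loop
vertex 1.886 0.058 -1.222
vertex 1.69 0.629 -2.695
vertex 2.23 0.669 -1.382
endloop
endfacet
facet normal 0.379 0.029 0.925
outer loop
vertex 1.886 0.058 -1.222
vertex 2.23 0.669 -1.382
vertex 1.37 0.82 -1.034
endloop
endfacet

endsolid


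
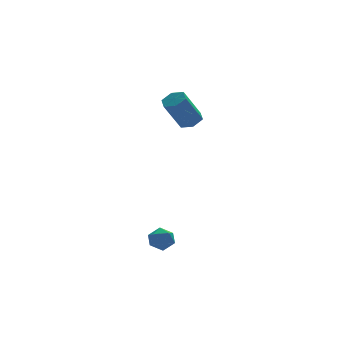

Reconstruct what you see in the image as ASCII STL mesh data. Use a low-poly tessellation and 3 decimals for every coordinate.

solid 
facet normal -0.585 0.311 0.749
outer loop
vertex -0.566 -2.754 -1.828
vertex -0.477 -3.382 -1.498
vertex -0.025 -2.842 -1.369
endloop
endfacet
facet normal -0.242 0.860 0.450
outer loop
vertex -0.566 -2.754 -1.828
vertex -0.025 -2.842 -1.369
vertex 0.08 -2.491 -1.983
endloop
endfacet
facet normal -0.415 0.877 -0.241
outer loop
vertex -0.566 -2.754 -1.828
vertex 0.08 -2.491 -1.983
vertex -0.306 -2.813 -2.491
endloop
endfacet
facet normal -0.865 0.340 -0.369
outer loop
vertex -0.566 -2.754 -1.828
vertex -0.306 -2.813 -2.491
vertex -0.65 -3.364 -2.192
endloop
endfacet
facet normal -0.970 -0.011 0.242
outer loop
vertex -0.566 -2.754 -1.828
vertex -0.65 -3.364 -2.192
vertex -0.477 -3.382 -1.498
endloop
endfacet
facet normal 0.459 0.735 0.499
outer loop
vertex 0.08 -2.491 -1.983
vertex -0.025 -2.842 -1.369
vertex 0.57 -2.956 -1.748
endloop
endfacet
facet normal -0.096 -0.155 0.983
outer loop
vertex -0.025 -2.842 -1.369
vertex -0.477 -3.382 -1.498
vertex 0.226 -3.507 -1.449
endloop
endfacet
facet normal -0.719 -0.676 0.162
outer loop
vertex -0.477 -3.382 -1.498
vertex -0.65 -3.364 -2.192
vertex -0.16 -3.829 -1.957
endloop
endfacet
facet normal -0.549 -0.107 -0.829
outer loop
vertex -0.65 -3.364 -2.192
vertex -0.306 -2.813 -2.491
vertex -0.055 -3.478 -2.571
endloop
endfacet
facet normal 0.179 0.764 -0.620
outer loop
vertex -0.306 -2.813 -2.491
vertex 0.08 -2.491 -1.983
vertex 0.397 -2.938 -2.442
endloop
endfacet
facet normal 0.865 -0.340 0.369
outer loop
vertex 0.486 -3.566 -2.112
vertex 0.57 -2.956 -1.748
vertex 0.226 -3.507 -1.449
endloop
endfacet
facet normal 0.415 -0.877 0.241
outer loop
vertex 0.486 -3.566 -2.112
vertex 0.226 -3.507 -1.449
vertex -0.16 -3.829 -1.957
endloop
endfacet
facet normal 0.242 -0.860 -0.450
outer loop
vertex 0.486 -3.566 -2.112
vertex -0.16 -3.829 -1.957
vertex -0.055 -3.478 -2.571
endloop
endfacet
facet normal 0.585 -0.311 -0.749
outer loop
vertex 0.486 -3.566 -2.112
vertex -0.055 -3.478 -2.571
vertex 0.397 -2.938 -2.442
endloop
endfacet
facet normal 0.970 0.011 -0.242
outer loop
vertex 0.486 -3.566 -2.112
vertex 0.397 -2.938 -2.442
vertex 0.57 -2.956 -1.748
endloop
endfacet
facet normal 0.549 0.107 0.829
outer loop
vertex 0.226 -3.507 -1.449
vertex 0.57 -2.956 -1.748
vertex -0.025 -2.842 -1.369
endloop
endfacet
facet normal -0.179 -0.764 0.620
outer loop
vertex -0.16 -3.829 -1.957
vertex 0.226 -3.507 -1.449
vertex -0.477 -3.382 -1.498
endloop
endfacet
facet normal -0.459 -0.735 -0.499
outer loop
vertex -0.055 -3.478 -2.571
vertex -0.16 -3.829 -1.957
vertex -0.65 -3.364 -2.192
endloop
endfacet
facet normal 0.096 0.155 -0.983
outer loop
vertex 0.397 -2.938 -2.442
vertex -0.055 -3.478 -2.571
vertex -0.306 -2.813 -2.491
endloop
endfacet
facet normal 0.719 0.676 -0.162
outer loop
vertex 0.57 -2.956 -1.748
vertex 0.397 -2.938 -2.442
vertex 0.08 -2.491 -1.983
endloop
endfacet
facet normal 0.506 0.187 -0.842
outer loop
vertex 3.876 3.686 3.269
vertex 3.32 3.491 2.892
vertex 3.395 4.159 3.085
endloop
endfacet
facet normal 0.521 0.713 0.470
outer loop
vertex 3.876 3.686 3.269
vertex 3.395 4.159 3.085
vertex 2.897 3.324 4.904
endloop
endfacet
facet normal 0.523 0.712 0.470
outer loop
vertex 2.897 3.324 4.904
vertex 3.395 4.159 3.085
vertex 2.416 3.798 4.721
endloop
endfacet
facet normal -0.504 -0.186 0.843
outer loop
vertex 2.897 3.324 4.904
vertex 2.416 3.798 4.721
vertex 2.34 3.129 4.528
endloop
endfacet
facet normal 0.504 0.187 -0.843
outer loop
vertex 3.395 4.159 3.085
vertex 3.32 3.491 2.892
vertex 2.838 3.964 2.709
endloop
endfacet
facet normal -0.335 0.942 0.007
outer loop
vertex 3.395 4.159 3.085
vertex 2.838 3.964 2.709
vertex 2.416 3.798 4.721
endloop
endfacet
facet normal -0.335 0.942 0.007
outer loop
vertex 2.416 3.798 4.721
vertex 2.838 3.964 2.709
vertex 1.859 3.603 4.344
endloop
endfacet
facet normal -0.505 -0.186 0.843
outer loop
vertex 2.416 3.798 4.721
vertex 1.859 3.603 4.344
vertex 2.34 3.129 4.528
endloop
endfacet
facet normal 0.504 0.187 -0.843
outer loop
vertex 2.838 3.964 2.709
vertex 3.32 3.491 2.892
vertex 2.763 3.296 2.516
endloop
endfacet
facet normal -0.857 0.230 -0.462
outer loop
vertex 2.838 3.964 2.709
vertex 2.763 3.296 2.516
vertex 1.859 3.603 4.344
endloop
endfacet
facet normal -0.857 0.229 -0.462
outer loop
vertex 1.859 3.603 4.344
vertex 2.763 3.296 2.516
vertex 1.784 2.934 4.151
endloop
endfacet
facet normal -0.506 -0.186 0.842
outer loop
vertex 1.859 3.603 4.344
vertex 1.784 2.934 4.151
vertex 2.34 3.129 4.528
endloop
endfacet
facet normal 0.504 0.186 -0.843
outer loop
vertex 2.763 3.296 2.516
vertex 3.32 3.491 2.892
vertex 3.244 2.822 2.699
endloop
endfacet
facet normal -0.522 -0.711 -0.470
outer loop
vertex 2.763 3.296 2.516
vertex 3.244 2.822 2.699
vertex 1.784 2.934 4.151
endloop
endfacet
facet normal -0.521 -0.713 -0.469
outer loop
vertex 1.784 2.934 4.151
vertex 3.244 2.822 2.699
vertex 2.265 2.461 4.335
endloop
endfacet
facet normal -0.506 -0.187 0.842
outer loop
vertex 1.784 2.934 4.151
vertex 2.265 2.461 4.335
vertex 2.34 3.129 4.528
endloop
endfacet
facet normal 0.505 0.186 -0.843
outer loop
vertex 3.244 2.822 2.699
vertex 3.32 3.491 2.892
vertex 3.801 3.017 3.076
endloop
endfacet
facet normal 0.335 -0.942 -0.007
outer loop
vertex 3.244 2.822 2.699
vertex 3.801 3.017 3.076
vertex 2.265 2.461 4.335
endloop
endfacet
facet normal 0.335 -0.942 -0.007
outer loop
vertex 2.265 2.461 4.335
vertex 3.801 3.017 3.076
vertex 2.822 2.656 4.711
endloop
endfacet
facet normal -0.504 -0.187 0.843
outer loop
vertex 2.265 2.461 4.335
vertex 2.822 2.656 4.711
vertex 2.34 3.129 4.528
endloop
endfacet
facet normal 0.506 0.186 -0.842
outer loop
vertex 3.801 3.017 3.076
vertex 3.32 3.491 2.892
vertex 3.876 3.686 3.269
endloop
endfacet
facet normal 0.857 -0.229 0.462
outer loop
vertex 3.801 3.017 3.076
vertex 3.876 3.686 3.269
vertex 2.822 2.656 4.711
endloop
endfacet
facet normal 0.857 -0.230 0.462
outer loop
vertex 2.822 2.656 4.711
vertex 3.876 3.686 3.269
vertex 2.897 3.324 4.904
endloop
endfacet
facet normal -0.504 -0.187 0.843
outer loop
vertex 2.822 2.656 4.711
vertex 2.897 3.324 4.904
vertex 2.34 3.129 4.528
endloop
endfacet

endsolid


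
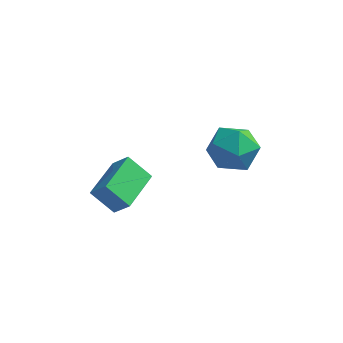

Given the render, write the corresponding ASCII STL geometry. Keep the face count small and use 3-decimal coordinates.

solid 
facet normal -0.830 0.553 -0.074
outer loop
vertex 1.985 4.45 1.283
vertex 1.352 3.525 1.465
vertex 1.696 4.159 2.342
endloop
endfacet
facet normal -0.287 0.941 0.180
outer loop
vertex 1.985 4.45 1.283
vertex 1.696 4.159 2.342
vertex 2.749 4.523 2.12
endloop
endfacet
facet normal 0.240 0.923 -0.300
outer loop
vertex 1.985 4.45 1.283
vertex 2.749 4.523 2.12
vertex 3.055 4.114 1.106
endloop
endfacet
facet normal 0.024 0.525 -0.851
outer loop
vertex 1.985 4.45 1.283
vertex 3.055 4.114 1.106
vertex 2.192 3.497 0.701
endloop
endfacet
facet normal -0.637 0.296 -0.711
outer loop
vertex 1.985 4.45 1.283
vertex 2.192 3.497 0.701
vertex 1.352 3.525 1.465
endloop
endfacet
facet normal -0.053 0.627 0.777
outer loop
vertex 2.749 4.523 2.12
vertex 1.696 4.159 2.342
vertex 2.588 3.643 2.819
endloop
endfacet
facet normal -0.931 -0.001 0.366
outer loop
vertex 1.696 4.159 2.342
vertex 1.352 3.525 1.465
vertex 1.725 3.026 2.414
endloop
endfacet
facet normal -0.620 -0.416 -0.666
outer loop
vertex 1.352 3.525 1.465
vertex 2.192 3.497 0.701
vertex 2.031 2.617 1.4
endloop
endfacet
facet normal 0.451 -0.045 -0.892
outer loop
vertex 2.192 3.497 0.701
vertex 3.055 4.114 1.106
vertex 3.084 2.981 1.178
endloop
endfacet
facet normal 0.801 0.599 0.000
outer loop
vertex 3.055 4.114 1.106
vertex 2.749 4.523 2.12
vertex 3.428 3.615 2.055
endloop
endfacet
facet normal -0.024 -0.525 0.851
outer loop
vertex 2.795 2.69 2.237
vertex 2.588 3.643 2.819
vertex 1.725 3.026 2.414
endloop
endfacet
facet normal -0.240 -0.923 0.300
outer loop
vertex 2.795 2.69 2.237
vertex 1.725 3.026 2.414
vertex 2.031 2.617 1.4
endloop
endfacet
facet normal 0.287 -0.941 -0.180
outer loop
vertex 2.795 2.69 2.237
vertex 2.031 2.617 1.4
vertex 3.084 2.981 1.178
endloop
endfacet
facet normal 0.830 -0.553 0.074
outer loop
vertex 2.795 2.69 2.237
vertex 3.084 2.981 1.178
vertex 3.428 3.615 2.055
endloop
endfacet
facet normal 0.637 -0.296 0.711
outer loop
vertex 2.795 2.69 2.237
vertex 3.428 3.615 2.055
vertex 2.588 3.643 2.819
endloop
endfacet
facet normal -0.451 0.045 0.892
outer loop
vertex 1.725 3.026 2.414
vertex 2.588 3.643 2.819
vertex 1.696 4.159 2.342
endloop
endfacet
facet normal -0.801 -0.599 -0.000
outer loop
vertex 2.031 2.617 1.4
vertex 1.725 3.026 2.414
vertex 1.352 3.525 1.465
endloop
endfacet
facet normal 0.053 -0.627 -0.777
outer loop
vertex 3.084 2.981 1.178
vertex 2.031 2.617 1.4
vertex 2.192 3.497 0.701
endloop
endfacet
facet normal 0.931 0.001 -0.366
outer loop
vertex 3.428 3.615 2.055
vertex 3.084 2.981 1.178
vertex 3.055 4.114 1.106
endloop
endfacet
facet normal 0.620 0.416 0.666
outer loop
vertex 2.588 3.643 2.819
vertex 3.428 3.615 2.055
vertex 2.749 4.523 2.12
endloop
endfacet
facet normal -0.738 0.084 0.669
outer loop
vertex -2.271 2.262 -0.568
vertex -1.923 4.165 -0.424
vertex -2.967 2.449 -1.359
endloop
endfacet
facet normal -0.180 -0.981 -0.074
outer loop
vertex -1.977 2.335 -2.256
vertex -2.271 2.262 -0.568
vertex -2.967 2.449 -1.359
endloop
endfacet
facet normal -0.738 0.085 0.669
outer loop
vertex -2.967 2.449 -1.359
vertex -1.923 4.165 -0.424
vertex -2.618 4.352 -1.215
endloop
endfacet
facet normal -0.650 0.175 -0.740
outer loop
vertex -2.618 4.352 -1.215
vertex -1.977 2.335 -2.256
vertex -2.967 2.449 -1.359
endloop
endfacet
facet normal 0.650 -0.175 0.740
outer loop
vertex -2.271 2.262 -0.568
vertex -0.933 4.051 -1.321
vertex -1.923 4.165 -0.424
endloop
endfacet
facet normal -0.180 -0.981 -0.074
outer loop
vertex -1.282 2.148 -1.465
vertex -2.271 2.262 -0.568
vertex -1.977 2.335 -2.256
endloop
endfacet
facet normal 0.650 -0.175 0.739
outer loop
vertex -1.282 2.148 -1.465
vertex -0.933 4.051 -1.321
vertex -2.271 2.262 -0.568
endloop
endfacet
facet normal 0.180 0.981 0.074
outer loop
vertex -1.923 4.165 -0.424
vertex -0.933 4.051 -1.321
vertex -2.618 4.352 -1.215
endloop
endfacet
facet normal -0.650 0.175 -0.739
outer loop
vertex -1.629 4.238 -2.112
vertex -1.977 2.335 -2.256
vertex -2.618 4.352 -1.215
endloop
endfacet
facet normal 0.180 0.981 0.074
outer loop
vertex -2.618 4.352 -1.215
vertex -0.933 4.051 -1.321
vertex -1.629 4.238 -2.112
endloop
endfacet
facet normal 0.739 -0.084 -0.669
outer loop
vertex -1.629 4.238 -2.112
vertex -1.282 2.148 -1.465
vertex -1.977 2.335 -2.256
endloop
endfacet
facet normal 0.738 -0.085 -0.669
outer loop
vertex -0.933 4.051 -1.321
vertex -1.282 2.148 -1.465
vertex -1.629 4.238 -2.112
endloop
endfacet

endsolid


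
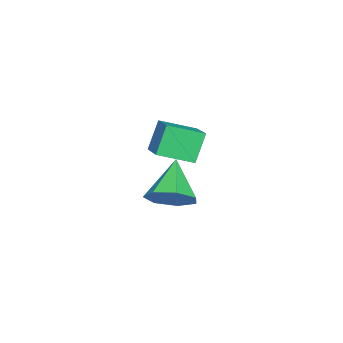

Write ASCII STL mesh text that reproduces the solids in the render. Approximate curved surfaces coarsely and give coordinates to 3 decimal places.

solid 
facet normal -0.774 -0.532 -0.343
outer loop
vertex 0.912 1.574 3.895
vertex 0.303 2.766 3.421
vertex 1.522 1.428 2.745
endloop
endfacet
facet normal 0.429 -0.839 0.334
outer loop
vertex 2.637 2.194 3.239
vertex 0.912 1.574 3.895
vertex 1.522 1.428 2.745
endloop
endfacet
facet normal -0.774 -0.532 -0.343
outer loop
vertex 1.522 1.428 2.745
vertex 0.303 2.766 3.421
vertex 0.913 2.62 2.271
endloop
endfacet
facet normal 0.465 -0.111 -0.878
outer loop
vertex 0.913 2.62 2.271
vertex 2.637 2.194 3.239
vertex 1.522 1.428 2.745
endloop
endfacet
facet normal -0.465 0.111 0.878
outer loop
vertex 0.912 1.574 3.895
vertex 1.418 3.532 3.915
vertex 0.303 2.766 3.421
endloop
endfacet
facet normal 0.429 -0.839 0.334
outer loop
vertex 2.027 2.34 4.389
vertex 0.912 1.574 3.895
vertex 2.637 2.194 3.239
endloop
endfacet
facet normal -0.465 0.111 0.878
outer loop
vertex 2.027 2.34 4.389
vertex 1.418 3.532 3.915
vertex 0.912 1.574 3.895
endloop
endfacet
facet normal -0.429 0.839 -0.334
outer loop
vertex 0.303 2.766 3.421
vertex 1.418 3.532 3.915
vertex 0.913 2.62 2.271
endloop
endfacet
facet normal 0.465 -0.111 -0.878
outer loop
vertex 2.028 3.386 2.765
vertex 2.637 2.194 3.239
vertex 0.913 2.62 2.271
endloop
endfacet
facet normal -0.429 0.839 -0.334
outer loop
vertex 0.913 2.62 2.271
vertex 1.418 3.532 3.915
vertex 2.028 3.386 2.765
endloop
endfacet
facet normal 0.774 0.532 0.343
outer loop
vertex 2.028 3.386 2.765
vertex 2.027 2.34 4.389
vertex 2.637 2.194 3.239
endloop
endfacet
facet normal 0.774 0.532 0.343
outer loop
vertex 1.418 3.532 3.915
vertex 2.027 2.34 4.389
vertex 2.028 3.386 2.765
endloop
endfacet
facet normal 0.734 0.189 -0.652
outer loop
vertex 0.338 2.015 -0.005
vertex -0.203 1.58 -0.74
vertex -0.196 2.548 -0.451
endloop
endfacet
facet normal -0.046 0.613 0.788
outer loop
vertex 0.338 2.015 -0.005
vertex -0.196 2.548 -0.451
vertex -1.597 1.22 0.5
endloop
endfacet
facet normal 0.734 0.189 -0.652
outer loop
vertex -0.196 2.548 -0.451
vertex -0.203 1.58 -0.74
vertex -0.735 2.353 -1.114
endloop
endfacet
facet normal -0.577 0.781 0.240
outer loop
vertex -0.196 2.548 -0.451
vertex -0.735 2.353 -1.114
vertex -1.597 1.22 0.5
endloop
endfacet
facet normal 0.734 0.189 -0.652
outer loop
vertex -0.735 2.353 -1.114
vertex -0.203 1.58 -0.74
vertex -0.873 1.576 -1.495
endloop
endfacet
facet normal -0.913 0.299 -0.278
outer loop
vertex -0.735 2.353 -1.114
vertex -0.873 1.576 -1.495
vertex -1.597 1.22 0.5
endloop
endfacet
facet normal 0.734 0.189 -0.652
outer loop
vertex -0.873 1.576 -1.495
vertex -0.203 1.58 -0.74
vertex -0.507 0.802 -1.308
endloop
endfacet
facet normal -0.800 -0.469 -0.374
outer loop
vertex -0.873 1.576 -1.495
vertex -0.507 0.802 -1.308
vertex -1.597 1.22 0.5
endloop
endfacet
facet normal 0.734 0.190 -0.652
outer loop
vertex -0.507 0.802 -1.308
vertex -0.203 1.58 -0.74
vertex 0.089 0.615 -0.692
endloop
endfacet
facet normal -0.322 -0.946 0.025
outer loop
vertex -0.507 0.802 -1.308
vertex 0.089 0.615 -0.692
vertex -1.597 1.22 0.5
endloop
endfacet
facet normal 0.734 0.189 -0.653
outer loop
vertex 0.089 0.615 -0.692
vertex -0.203 1.58 -0.74
vertex 0.465 1.154 -0.113
endloop
endfacet
facet normal 0.158 -0.772 0.616
outer loop
vertex 0.089 0.615 -0.692
vertex 0.465 1.154 -0.113
vertex -1.597 1.22 0.5
endloop
endfacet
facet normal 0.734 0.190 -0.652
outer loop
vertex 0.465 1.154 -0.113
vertex -0.203 1.58 -0.74
vertex 0.338 2.015 -0.005
endloop
endfacet
facet normal 0.282 -0.078 0.956
outer loop
vertex 0.465 1.154 -0.113
vertex 0.338 2.015 -0.005
vertex -1.597 1.22 0.5
endloop
endfacet

endsolid


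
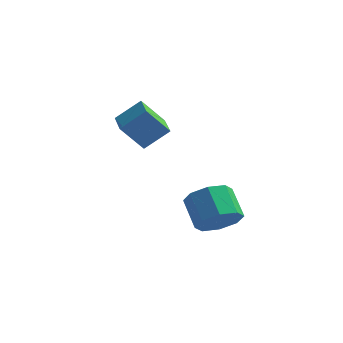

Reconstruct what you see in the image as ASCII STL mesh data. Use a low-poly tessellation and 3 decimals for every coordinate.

solid 
facet normal 0.501 -0.630 -0.593
outer loop
vertex 2.971 -1.2 0.98
vertex 2.188 -1.113 0.227
vertex 3.114 -0.579 0.441
endloop
endfacet
facet normal 0.848 0.222 0.481
outer loop
vertex 2.971 -1.2 0.98
vertex 3.114 -0.579 0.441
vertex 2.155 -0.173 1.947
endloop
endfacet
facet normal 0.848 0.223 0.480
outer loop
vertex 2.155 -0.173 1.947
vertex 3.114 -0.579 0.441
vertex 2.297 0.448 1.408
endloop
endfacet
facet normal -0.502 0.630 0.593
outer loop
vertex 2.155 -0.173 1.947
vertex 2.297 0.448 1.408
vertex 1.372 -0.087 1.193
endloop
endfacet
facet normal 0.501 -0.630 -0.593
outer loop
vertex 3.114 -0.579 0.441
vertex 2.188 -1.113 0.227
vertex 2.714 -0.271 -0.224
endloop
endfacet
facet normal 0.721 0.683 -0.117
outer loop
vertex 3.114 -0.579 0.441
vertex 2.714 -0.271 -0.224
vertex 2.297 0.448 1.408
endloop
endfacet
facet normal 0.721 0.683 -0.117
outer loop
vertex 2.297 0.448 1.408
vertex 2.714 -0.271 -0.224
vertex 1.898 0.756 0.743
endloop
endfacet
facet normal -0.502 0.630 0.593
outer loop
vertex 2.297 0.448 1.408
vertex 1.898 0.756 0.743
vertex 1.372 -0.087 1.193
endloop
endfacet
facet normal 0.501 -0.631 -0.593
outer loop
vertex 2.714 -0.271 -0.224
vertex 2.188 -1.113 0.227
vertex 2.007 -0.457 -0.624
endloop
endfacet
facet normal 0.170 0.744 -0.646
outer loop
vertex 2.714 -0.271 -0.224
vertex 2.007 -0.457 -0.624
vertex 1.898 0.756 0.743
endloop
endfacet
facet normal 0.170 0.744 -0.646
outer loop
vertex 1.898 0.756 0.743
vertex 2.007 -0.457 -0.624
vertex 1.19 0.57 0.343
endloop
endfacet
facet normal -0.501 0.630 0.594
outer loop
vertex 1.898 0.756 0.743
vertex 1.19 0.57 0.343
vertex 1.372 -0.087 1.193
endloop
endfacet
facet normal 0.501 -0.630 -0.593
outer loop
vertex 2.007 -0.457 -0.624
vertex 2.188 -1.113 0.227
vertex 1.405 -1.027 -0.527
endloop
endfacet
facet normal -0.478 0.370 -0.797
outer loop
vertex 2.007 -0.457 -0.624
vertex 1.405 -1.027 -0.527
vertex 1.19 0.57 0.343
endloop
endfacet
facet normal -0.479 0.369 -0.796
outer loop
vertex 1.19 0.57 0.343
vertex 1.405 -1.027 -0.527
vertex 0.589 -0.0 0.44
endloop
endfacet
facet normal -0.501 0.629 0.594
outer loop
vertex 1.19 0.57 0.343
vertex 0.589 -0.0 0.44
vertex 1.372 -0.087 1.193
endloop
endfacet
facet normal 0.502 -0.630 -0.593
outer loop
vertex 1.405 -1.027 -0.527
vertex 2.188 -1.113 0.227
vertex 1.263 -1.648 0.012
endloop
endfacet
facet normal -0.849 -0.222 -0.480
outer loop
vertex 1.405 -1.027 -0.527
vertex 1.263 -1.648 0.012
vertex 0.589 -0.0 0.44
endloop
endfacet
facet normal -0.848 -0.222 -0.481
outer loop
vertex 0.589 -0.0 0.44
vertex 1.263 -1.648 0.012
vertex 0.446 -0.621 0.979
endloop
endfacet
facet normal -0.501 0.630 0.593
outer loop
vertex 0.589 -0.0 0.44
vertex 0.446 -0.621 0.979
vertex 1.372 -0.087 1.193
endloop
endfacet
facet normal 0.502 -0.630 -0.593
outer loop
vertex 1.263 -1.648 0.012
vertex 2.188 -1.113 0.227
vertex 1.662 -1.956 0.677
endloop
endfacet
facet normal -0.721 -0.683 0.116
outer loop
vertex 1.263 -1.648 0.012
vertex 1.662 -1.956 0.677
vertex 0.446 -0.621 0.979
endloop
endfacet
facet normal -0.721 -0.683 0.117
outer loop
vertex 0.446 -0.621 0.979
vertex 1.662 -1.956 0.677
vertex 0.846 -0.929 1.644
endloop
endfacet
facet normal -0.501 0.630 0.593
outer loop
vertex 0.446 -0.621 0.979
vertex 0.846 -0.929 1.644
vertex 1.372 -0.087 1.193
endloop
endfacet
facet normal 0.501 -0.630 -0.594
outer loop
vertex 1.662 -1.956 0.677
vertex 2.188 -1.113 0.227
vertex 2.37 -1.77 1.077
endloop
endfacet
facet normal -0.170 -0.744 0.647
outer loop
vertex 1.662 -1.956 0.677
vertex 2.37 -1.77 1.077
vertex 0.846 -0.929 1.644
endloop
endfacet
facet normal -0.170 -0.744 0.646
outer loop
vertex 0.846 -0.929 1.644
vertex 2.37 -1.77 1.077
vertex 1.553 -0.743 2.044
endloop
endfacet
facet normal -0.501 0.631 0.593
outer loop
vertex 0.846 -0.929 1.644
vertex 1.553 -0.743 2.044
vertex 1.372 -0.087 1.193
endloop
endfacet
facet normal 0.501 -0.629 -0.594
outer loop
vertex 2.37 -1.77 1.077
vertex 2.188 -1.113 0.227
vertex 2.971 -1.2 0.98
endloop
endfacet
facet normal 0.479 -0.369 0.797
outer loop
vertex 2.37 -1.77 1.077
vertex 2.971 -1.2 0.98
vertex 1.553 -0.743 2.044
endloop
endfacet
facet normal 0.478 -0.370 0.796
outer loop
vertex 1.553 -0.743 2.044
vertex 2.971 -1.2 0.98
vertex 2.155 -0.173 1.947
endloop
endfacet
facet normal -0.501 0.630 0.593
outer loop
vertex 1.553 -0.743 2.044
vertex 2.155 -0.173 1.947
vertex 1.372 -0.087 1.193
endloop
endfacet
facet normal -0.677 -0.381 -0.630
outer loop
vertex -3.478 2.64 3.142
vertex -4.18 4.041 3.049
vertex -2.489 3.048 1.834
endloop
endfacet
facet normal 0.447 -0.892 0.060
outer loop
vertex -1.44 3.639 2.811
vertex -3.478 2.64 3.142
vertex -2.489 3.048 1.834
endloop
endfacet
facet normal -0.677 -0.381 -0.630
outer loop
vertex -2.489 3.048 1.834
vertex -4.18 4.041 3.049
vertex -3.191 4.449 1.741
endloop
endfacet
facet normal 0.585 0.242 -0.774
outer loop
vertex -3.191 4.449 1.741
vertex -1.44 3.639 2.811
vertex -2.489 3.048 1.834
endloop
endfacet
facet normal -0.585 -0.242 0.774
outer loop
vertex -3.478 2.64 3.142
vertex -3.131 4.632 4.026
vertex -4.18 4.041 3.049
endloop
endfacet
facet normal 0.447 -0.892 0.060
outer loop
vertex -2.429 3.231 4.119
vertex -3.478 2.64 3.142
vertex -1.44 3.639 2.811
endloop
endfacet
facet normal -0.585 -0.242 0.774
outer loop
vertex -2.429 3.231 4.119
vertex -3.131 4.632 4.026
vertex -3.478 2.64 3.142
endloop
endfacet
facet normal -0.447 0.892 -0.060
outer loop
vertex -4.18 4.041 3.049
vertex -3.131 4.632 4.026
vertex -3.191 4.449 1.741
endloop
endfacet
facet normal 0.585 0.242 -0.774
outer loop
vertex -2.142 5.04 2.718
vertex -1.44 3.639 2.811
vertex -3.191 4.449 1.741
endloop
endfacet
facet normal -0.447 0.892 -0.060
outer loop
vertex -3.191 4.449 1.741
vertex -3.131 4.632 4.026
vertex -2.142 5.04 2.718
endloop
endfacet
facet normal 0.677 0.381 0.630
outer loop
vertex -2.142 5.04 2.718
vertex -2.429 3.231 4.119
vertex -1.44 3.639 2.811
endloop
endfacet
facet normal 0.677 0.381 0.630
outer loop
vertex -3.131 4.632 4.026
vertex -2.429 3.231 4.119
vertex -2.142 5.04 2.718
endloop
endfacet

endsolid


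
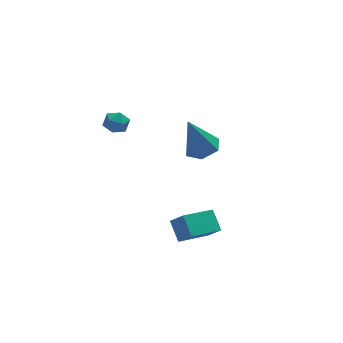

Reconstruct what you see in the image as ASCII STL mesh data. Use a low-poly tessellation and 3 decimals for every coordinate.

solid 
facet normal 0.318 -0.085 -0.944
outer loop
vertex 4.057 2.577 -0.917
vertex 3.186 2.507 -1.204
vertex 3.585 3.334 -1.144
endloop
endfacet
facet normal 0.639 0.557 0.530
outer loop
vertex 4.057 2.577 -0.917
vertex 3.585 3.334 -1.144
vertex 2.494 2.693 0.844
endloop
endfacet
facet normal 0.319 -0.085 -0.944
outer loop
vertex 3.585 3.334 -1.144
vertex 3.186 2.507 -1.204
vertex 2.714 3.264 -1.432
endloop
endfacet
facet normal -0.152 0.962 0.227
outer loop
vertex 3.585 3.334 -1.144
vertex 2.714 3.264 -1.432
vertex 2.494 2.693 0.844
endloop
endfacet
facet normal 0.319 -0.085 -0.944
outer loop
vertex 2.714 3.264 -1.432
vertex 3.186 2.507 -1.204
vertex 2.315 2.437 -1.492
endloop
endfacet
facet normal -0.901 0.433 0.022
outer loop
vertex 2.714 3.264 -1.432
vertex 2.315 2.437 -1.492
vertex 2.494 2.693 0.844
endloop
endfacet
facet normal 0.319 -0.086 -0.944
outer loop
vertex 2.315 2.437 -1.492
vertex 3.186 2.507 -1.204
vertex 2.786 1.681 -1.264
endloop
endfacet
facet normal -0.858 -0.499 0.120
outer loop
vertex 2.315 2.437 -1.492
vertex 2.786 1.681 -1.264
vertex 2.494 2.693 0.844
endloop
endfacet
facet normal 0.318 -0.085 -0.944
outer loop
vertex 2.786 1.681 -1.264
vertex 3.186 2.507 -1.204
vertex 3.657 1.751 -0.977
endloop
endfacet
facet normal -0.067 -0.903 0.424
outer loop
vertex 2.786 1.681 -1.264
vertex 3.657 1.751 -0.977
vertex 2.494 2.693 0.844
endloop
endfacet
facet normal 0.318 -0.085 -0.944
outer loop
vertex 3.657 1.751 -0.977
vertex 3.186 2.507 -1.204
vertex 4.057 2.577 -0.917
endloop
endfacet
facet normal 0.681 -0.375 0.629
outer loop
vertex 3.657 1.751 -0.977
vertex 4.057 2.577 -0.917
vertex 2.494 2.693 0.844
endloop
endfacet
facet normal -0.914 -0.378 0.150
outer loop
vertex -2.132 1.671 2.988
vertex -1.882 1.048 2.941
vertex -1.911 1.355 3.539
endloop
endfacet
facet normal -0.840 0.251 0.481
outer loop
vertex -2.132 1.671 2.988
vertex -1.911 1.355 3.539
vertex -1.77 2.006 3.446
endloop
endfacet
facet normal -0.672 0.740 -0.010
outer loop
vertex -2.132 1.671 2.988
vertex -1.77 2.006 3.446
vertex -1.654 2.102 2.79
endloop
endfacet
facet normal -0.641 0.414 -0.646
outer loop
vertex -2.132 1.671 2.988
vertex -1.654 2.102 2.79
vertex -1.723 1.509 2.478
endloop
endfacet
facet normal -0.791 -0.276 -0.546
outer loop
vertex -2.132 1.671 2.988
vertex -1.723 1.509 2.478
vertex -1.882 1.048 2.941
endloop
endfacet
facet normal -0.294 0.197 0.935
outer loop
vertex -1.77 2.006 3.446
vertex -1.911 1.355 3.539
vertex -1.297 1.591 3.682
endloop
endfacet
facet normal -0.412 -0.819 0.400
outer loop
vertex -1.911 1.355 3.539
vertex -1.882 1.048 2.941
vertex -1.366 0.998 3.37
endloop
endfacet
facet normal -0.213 -0.655 -0.725
outer loop
vertex -1.882 1.048 2.941
vertex -1.723 1.509 2.478
vertex -1.25 1.094 2.714
endloop
endfacet
facet normal 0.028 0.463 -0.886
outer loop
vertex -1.723 1.509 2.478
vertex -1.654 2.102 2.79
vertex -1.109 1.745 2.621
endloop
endfacet
facet normal -0.021 0.990 0.141
outer loop
vertex -1.654 2.102 2.79
vertex -1.77 2.006 3.446
vertex -1.138 2.052 3.219
endloop
endfacet
facet normal 0.641 -0.414 0.646
outer loop
vertex -0.888 1.429 3.172
vertex -1.297 1.591 3.682
vertex -1.366 0.998 3.37
endloop
endfacet
facet normal 0.672 -0.740 0.010
outer loop
vertex -0.888 1.429 3.172
vertex -1.366 0.998 3.37
vertex -1.25 1.094 2.714
endloop
endfacet
facet normal 0.840 -0.251 -0.481
outer loop
vertex -0.888 1.429 3.172
vertex -1.25 1.094 2.714
vertex -1.109 1.745 2.621
endloop
endfacet
facet normal 0.914 0.378 -0.150
outer loop
vertex -0.888 1.429 3.172
vertex -1.109 1.745 2.621
vertex -1.138 2.052 3.219
endloop
endfacet
facet normal 0.791 0.276 0.546
outer loop
vertex -0.888 1.429 3.172
vertex -1.138 2.052 3.219
vertex -1.297 1.591 3.682
endloop
endfacet
facet normal -0.028 -0.463 0.886
outer loop
vertex -1.366 0.998 3.37
vertex -1.297 1.591 3.682
vertex -1.911 1.355 3.539
endloop
endfacet
facet normal 0.021 -0.990 -0.141
outer loop
vertex -1.25 1.094 2.714
vertex -1.366 0.998 3.37
vertex -1.882 1.048 2.941
endloop
endfacet
facet normal 0.294 -0.197 -0.935
outer loop
vertex -1.109 1.745 2.621
vertex -1.25 1.094 2.714
vertex -1.723 1.509 2.478
endloop
endfacet
facet normal 0.412 0.819 -0.400
outer loop
vertex -1.138 2.052 3.219
vertex -1.109 1.745 2.621
vertex -1.654 2.102 2.79
endloop
endfacet
facet normal 0.213 0.655 0.725
outer loop
vertex -1.297 1.591 3.682
vertex -1.138 2.052 3.219
vertex -1.77 2.006 3.446
endloop
endfacet
facet normal -0.426 0.531 -0.733
outer loop
vertex 0.089 -1.845 -3.368
vertex 0.082 -0.891 -2.672
vertex 1.781 -1.368 -4.005
endloop
endfacet
facet normal 0.006 -0.807 -0.590
outer loop
vertex 2.198 -1.889 -3.288
vertex 0.089 -1.845 -3.368
vertex 1.781 -1.368 -4.005
endloop
endfacet
facet normal -0.426 0.531 -0.733
outer loop
vertex 1.781 -1.368 -4.005
vertex 0.082 -0.891 -2.672
vertex 1.774 -0.415 -3.31
endloop
endfacet
facet normal 0.905 0.255 -0.341
outer loop
vertex 1.774 -0.415 -3.31
vertex 2.198 -1.889 -3.288
vertex 1.781 -1.368 -4.005
endloop
endfacet
facet normal -0.905 -0.255 0.341
outer loop
vertex 0.089 -1.845 -3.368
vertex 0.499 -1.412 -1.955
vertex 0.082 -0.891 -2.672
endloop
endfacet
facet normal 0.005 -0.808 -0.589
outer loop
vertex 0.506 -2.365 -2.65
vertex 0.089 -1.845 -3.368
vertex 2.198 -1.889 -3.288
endloop
endfacet
facet normal -0.905 -0.255 0.341
outer loop
vertex 0.506 -2.365 -2.65
vertex 0.499 -1.412 -1.955
vertex 0.089 -1.845 -3.368
endloop
endfacet
facet normal -0.005 0.808 0.590
outer loop
vertex 0.082 -0.891 -2.672
vertex 0.499 -1.412 -1.955
vertex 1.774 -0.415 -3.31
endloop
endfacet
facet normal 0.905 0.255 -0.341
outer loop
vertex 2.191 -0.935 -2.592
vertex 2.198 -1.889 -3.288
vertex 1.774 -0.415 -3.31
endloop
endfacet
facet normal -0.006 0.808 0.589
outer loop
vertex 1.774 -0.415 -3.31
vertex 0.499 -1.412 -1.955
vertex 2.191 -0.935 -2.592
endloop
endfacet
facet normal 0.426 -0.531 0.732
outer loop
vertex 2.191 -0.935 -2.592
vertex 0.506 -2.365 -2.65
vertex 2.198 -1.889 -3.288
endloop
endfacet
facet normal 0.426 -0.531 0.733
outer loop
vertex 0.499 -1.412 -1.955
vertex 0.506 -2.365 -2.65
vertex 2.191 -0.935 -2.592
endloop
endfacet

endsolid


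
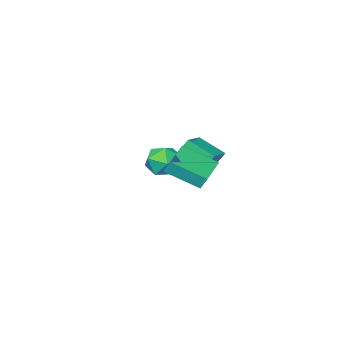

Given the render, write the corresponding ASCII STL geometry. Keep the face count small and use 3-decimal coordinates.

solid 
facet normal -0.745 0.608 -0.275
outer loop
vertex -0.403 -1.859 -2.803
vertex -1.182 -2.715 -2.587
vertex -0.882 -1.962 -1.733
endloop
endfacet
facet normal -0.203 0.979 0.004
outer loop
vertex -0.403 -1.859 -2.803
vertex -0.882 -1.962 -1.733
vertex 0.266 -1.724 -1.843
endloop
endfacet
facet normal 0.381 0.841 -0.384
outer loop
vertex -0.403 -1.859 -2.803
vertex 0.266 -1.724 -1.843
vertex 0.675 -2.33 -2.766
endloop
endfacet
facet normal 0.199 0.386 -0.901
outer loop
vertex -0.403 -1.859 -2.803
vertex 0.675 -2.33 -2.766
vertex -0.22 -2.942 -3.226
endloop
endfacet
facet normal -0.497 0.242 -0.834
outer loop
vertex -0.403 -1.859 -2.803
vertex -0.22 -2.942 -3.226
vertex -1.182 -2.715 -2.587
endloop
endfacet
facet normal -0.089 0.740 0.667
outer loop
vertex 0.266 -1.724 -1.843
vertex -0.882 -1.962 -1.733
vertex -0.1 -2.498 -1.034
endloop
endfacet
facet normal -0.966 0.140 0.216
outer loop
vertex -0.882 -1.962 -1.733
vertex -1.182 -2.715 -2.587
vertex -0.995 -3.11 -1.494
endloop
endfacet
facet normal -0.565 -0.453 -0.689
outer loop
vertex -1.182 -2.715 -2.587
vertex -0.22 -2.942 -3.226
vertex -0.586 -3.716 -2.417
endloop
endfacet
facet normal 0.561 -0.221 -0.798
outer loop
vertex -0.22 -2.942 -3.226
vertex 0.675 -2.33 -2.766
vertex 0.562 -3.478 -2.527
endloop
endfacet
facet normal 0.856 0.516 0.040
outer loop
vertex 0.675 -2.33 -2.766
vertex 0.266 -1.724 -1.843
vertex 0.862 -2.725 -1.673
endloop
endfacet
facet normal -0.199 -0.386 0.901
outer loop
vertex 0.083 -3.581 -1.457
vertex -0.1 -2.498 -1.034
vertex -0.995 -3.11 -1.494
endloop
endfacet
facet normal -0.381 -0.841 0.384
outer loop
vertex 0.083 -3.581 -1.457
vertex -0.995 -3.11 -1.494
vertex -0.586 -3.716 -2.417
endloop
endfacet
facet normal 0.203 -0.979 -0.004
outer loop
vertex 0.083 -3.581 -1.457
vertex -0.586 -3.716 -2.417
vertex 0.562 -3.478 -2.527
endloop
endfacet
facet normal 0.745 -0.608 0.275
outer loop
vertex 0.083 -3.581 -1.457
vertex 0.562 -3.478 -2.527
vertex 0.862 -2.725 -1.673
endloop
endfacet
facet normal 0.497 -0.242 0.834
outer loop
vertex 0.083 -3.581 -1.457
vertex 0.862 -2.725 -1.673
vertex -0.1 -2.498 -1.034
endloop
endfacet
facet normal -0.561 0.221 0.798
outer loop
vertex -0.995 -3.11 -1.494
vertex -0.1 -2.498 -1.034
vertex -0.882 -1.962 -1.733
endloop
endfacet
facet normal -0.856 -0.516 -0.040
outer loop
vertex -0.586 -3.716 -2.417
vertex -0.995 -3.11 -1.494
vertex -1.182 -2.715 -2.587
endloop
endfacet
facet normal 0.089 -0.740 -0.667
outer loop
vertex 0.562 -3.478 -2.527
vertex -0.586 -3.716 -2.417
vertex -0.22 -2.942 -3.226
endloop
endfacet
facet normal 0.966 -0.140 -0.216
outer loop
vertex 0.862 -2.725 -1.673
vertex 0.562 -3.478 -2.527
vertex 0.675 -2.33 -2.766
endloop
endfacet
facet normal 0.565 0.453 0.689
outer loop
vertex -0.1 -2.498 -1.034
vertex 0.862 -2.725 -1.673
vertex 0.266 -1.724 -1.843
endloop
endfacet
facet normal -0.600 0.654 -0.461
outer loop
vertex 0.75 3.635 0.422
vertex 2.355 4.914 0.149
vertex 0.914 3.273 -0.306
endloop
endfacet
facet normal -0.775 -0.617 0.132
outer loop
vertex 2.185 1.886 0.671
vertex 0.75 3.635 0.422
vertex 0.914 3.273 -0.306
endloop
endfacet
facet normal -0.600 0.654 -0.461
outer loop
vertex 0.914 3.273 -0.306
vertex 2.355 4.914 0.149
vertex 2.519 4.552 -0.579
endloop
endfacet
facet normal 0.198 -0.436 -0.878
outer loop
vertex 2.519 4.552 -0.579
vertex 2.185 1.886 0.671
vertex 0.914 3.273 -0.306
endloop
endfacet
facet normal -0.198 0.436 0.878
outer loop
vertex 0.75 3.635 0.422
vertex 3.626 3.527 1.126
vertex 2.355 4.914 0.149
endloop
endfacet
facet normal -0.775 -0.617 0.132
outer loop
vertex 2.021 2.248 1.399
vertex 0.75 3.635 0.422
vertex 2.185 1.886 0.671
endloop
endfacet
facet normal -0.198 0.436 0.878
outer loop
vertex 2.021 2.248 1.399
vertex 3.626 3.527 1.126
vertex 0.75 3.635 0.422
endloop
endfacet
facet normal 0.775 0.617 -0.132
outer loop
vertex 2.355 4.914 0.149
vertex 3.626 3.527 1.126
vertex 2.519 4.552 -0.579
endloop
endfacet
facet normal 0.198 -0.436 -0.878
outer loop
vertex 3.79 3.165 0.398
vertex 2.185 1.886 0.671
vertex 2.519 4.552 -0.579
endloop
endfacet
facet normal 0.775 0.617 -0.132
outer loop
vertex 2.519 4.552 -0.579
vertex 3.626 3.527 1.126
vertex 3.79 3.165 0.398
endloop
endfacet
facet normal 0.600 -0.654 0.461
outer loop
vertex 3.79 3.165 0.398
vertex 2.021 2.248 1.399
vertex 2.185 1.886 0.671
endloop
endfacet
facet normal 0.600 -0.654 0.461
outer loop
vertex 3.626 3.527 1.126
vertex 2.021 2.248 1.399
vertex 3.79 3.165 0.398
endloop
endfacet
facet normal -0.464 0.266 0.845
outer loop
vertex -0.543 0.036 0.564
vertex 0.738 0.891 0.998
vertex -1.207 1.441 -0.242
endloop
endfacet
facet normal -0.801 -0.534 -0.272
outer loop
vertex -0.418 0.989 -1.678
vertex -0.543 0.036 0.564
vertex -1.207 1.441 -0.242
endloop
endfacet
facet normal -0.464 0.265 0.845
outer loop
vertex -1.207 1.441 -0.242
vertex 0.738 0.891 0.998
vertex 0.074 2.295 0.193
endloop
endfacet
facet normal -0.379 0.803 -0.461
outer loop
vertex 0.074 2.295 0.193
vertex -0.418 0.989 -1.678
vertex -1.207 1.441 -0.242
endloop
endfacet
facet normal 0.379 -0.802 0.461
outer loop
vertex -0.543 0.036 0.564
vertex 1.527 0.439 -0.438
vertex 0.738 0.891 0.998
endloop
endfacet
facet normal -0.800 -0.534 -0.272
outer loop
vertex 0.246 -0.415 -0.873
vertex -0.543 0.036 0.564
vertex -0.418 0.989 -1.678
endloop
endfacet
facet normal 0.379 -0.803 0.460
outer loop
vertex 0.246 -0.415 -0.873
vertex 1.527 0.439 -0.438
vertex -0.543 0.036 0.564
endloop
endfacet
facet normal 0.800 0.534 0.272
outer loop
vertex 0.738 0.891 0.998
vertex 1.527 0.439 -0.438
vertex 0.074 2.295 0.193
endloop
endfacet
facet normal -0.380 0.802 -0.460
outer loop
vertex 0.863 1.844 -1.244
vertex -0.418 0.989 -1.678
vertex 0.074 2.295 0.193
endloop
endfacet
facet normal 0.800 0.534 0.272
outer loop
vertex 0.074 2.295 0.193
vertex 1.527 0.439 -0.438
vertex 0.863 1.844 -1.244
endloop
endfacet
facet normal 0.464 -0.265 -0.845
outer loop
vertex 0.863 1.844 -1.244
vertex 0.246 -0.415 -0.873
vertex -0.418 0.989 -1.678
endloop
endfacet
facet normal 0.464 -0.266 -0.845
outer loop
vertex 1.527 0.439 -0.438
vertex 0.246 -0.415 -0.873
vertex 0.863 1.844 -1.244
endloop
endfacet

endsolid
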